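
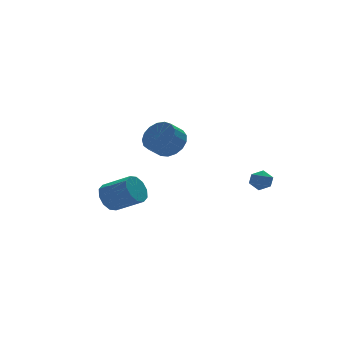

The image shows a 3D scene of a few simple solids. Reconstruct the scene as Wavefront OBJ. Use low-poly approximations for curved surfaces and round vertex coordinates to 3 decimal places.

v -4.067 0.982 -1.462
v -3.514 0.969 -2.133
v -2.54 -0.155 -1.31
v -3.093 -0.142 -0.638
v -3.355 1.355 -1.795
v -2.381 0.231 -0.971
v -3.468 1.599 -1.329
v -2.494 0.474 -0.505
v -3.809 1.607 -0.914
v -2.835 0.483 -0.09
v -4.249 1.376 -0.708
v -3.276 0.252 0.116
v -4.62 0.995 -0.79
v -3.646 -0.129 0.033
v -4.779 0.609 -1.129
v -3.805 -0.515 -0.305
v -4.666 0.366 -1.595
v -3.692 -0.759 -0.771
v -4.325 0.357 -2.01
v -3.351 -0.767 -1.186
v -3.884 0.588 -2.216
v -2.911 -0.536 -1.392
v 2.514 -1.461 -0.148
v 2.948 -1.02 -0.412
v 2.972 -2.26 -0.728
v 3.406 -1.819 -0.992
v 3.449 -1.984 -0.341
v 3.166 -1.49 0.017
v 2.754 -1.79 -1.157
v 2.471 -1.296 -0.799
v 3.097 -1.223 -1.036
v 3.526 -1.343 -0.532
v 2.394 -1.937 -0.608
v 2.823 -2.057 -0.104
v -0.023 2.455 1.152
v 0.635 2.359 1.913
v -0.16 2.109 2.568
v -0.817 2.205 1.808
v 0.504 2.824 1.931
v -0.291 2.574 2.587
v 0.253 3.204 1.771
v -0.542 2.955 2.426
v -0.062 3.413 1.469
v -0.857 3.164 2.124
v -0.367 3.402 1.094
v -1.162 3.153 1.75
v -0.594 3.174 0.733
v -1.389 2.925 1.388
v -0.689 2.782 0.468
v -1.484 2.532 1.123
v -0.632 2.314 0.359
v -1.427 2.065 1.015
v -0.435 1.879 0.433
v -1.23 1.629 1.088
v -0.144 1.575 0.671
v -0.939 1.326 1.326
v 0.175 1.473 1.019
v -0.62 1.224 1.675
v 0.449 1.596 1.398
v -0.346 1.347 2.053
v 0.615 1.916 1.721
v -0.18 1.666 2.376
f 2 1 5
f 2 5 3
f 3 5 6
f 3 6 4
f 5 1 7
f 5 7 6
f 6 7 8
f 6 8 4
f 7 1 9
f 7 9 8
f 8 9 10
f 8 10 4
f 9 1 11
f 9 11 10
f 10 11 12
f 10 12 4
f 11 1 13
f 11 13 12
f 12 13 14
f 12 14 4
f 13 1 15
f 13 15 14
f 14 15 16
f 14 16 4
f 15 1 17
f 15 17 16
f 16 17 18
f 16 18 4
f 17 1 19
f 17 19 18
f 18 19 20
f 18 20 4
f 19 1 21
f 19 21 20
f 20 21 22
f 20 22 4
f 21 1 2
f 21 2 22
f 22 2 3
f 22 3 4
f 23 34 28
f 23 28 24
f 23 24 30
f 23 30 33
f 23 33 34
f 24 28 32
f 28 34 27
f 34 33 25
f 33 30 29
f 30 24 31
f 26 32 27
f 26 27 25
f 26 25 29
f 26 29 31
f 26 31 32
f 27 32 28
f 25 27 34
f 29 25 33
f 31 29 30
f 32 31 24
f 36 35 39
f 36 39 37
f 37 39 40
f 37 40 38
f 39 35 41
f 39 41 40
f 40 41 42
f 40 42 38
f 41 35 43
f 41 43 42
f 42 43 44
f 42 44 38
f 43 35 45
f 43 45 44
f 44 45 46
f 44 46 38
f 45 35 47
f 45 47 46
f 46 47 48
f 46 48 38
f 47 35 49
f 47 49 48
f 48 49 50
f 48 50 38
f 49 35 51
f 49 51 50
f 50 51 52
f 50 52 38
f 51 35 53
f 51 53 52
f 52 53 54
f 52 54 38
f 53 35 55
f 53 55 54
f 54 55 56
f 54 56 38
f 55 35 57
f 55 57 56
f 56 57 58
f 56 58 38
f 57 35 59
f 57 59 58
f 58 59 60
f 58 60 38
f 59 35 61
f 59 61 60
f 60 61 62
f 60 62 38
f 61 35 36
f 61 36 62
f 62 36 37
f 62 37 38



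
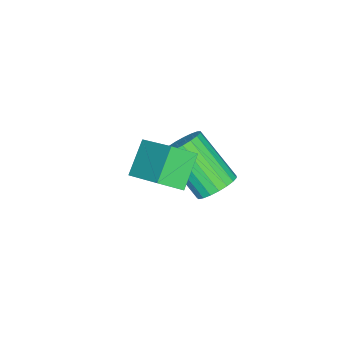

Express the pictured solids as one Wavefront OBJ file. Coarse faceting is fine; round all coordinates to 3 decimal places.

v -1.452 1.266 -4.437
v -1.031 0.822 -4.777
v -1.308 -0.491 -3.403
v -1.728 -0.046 -3.063
v -0.844 0.963 -4.604
v -1.12 -0.35 -3.231
v -0.761 1.156 -4.403
v -1.038 -0.156 -3.029
v -0.798 1.368 -4.208
v -1.075 0.056 -2.834
v -0.948 1.563 -4.052
v -1.225 0.251 -2.678
v -1.185 1.707 -3.963
v -1.462 0.394 -2.589
v -1.468 1.774 -3.955
v -1.745 0.461 -2.581
v -1.749 1.753 -4.031
v -2.025 0.441 -2.658
v -1.977 1.649 -4.178
v -2.254 0.336 -2.804
v -2.115 1.478 -4.369
v -2.392 0.165 -2.995
v -2.139 1.27 -4.571
v -2.415 -0.042 -3.198
v -2.043 1.062 -4.751
v -2.32 -0.25 -3.377
v -1.845 0.889 -4.876
v -2.122 -0.423 -3.502
v -1.579 0.782 -4.926
v -1.856 -0.531 -3.552
v -1.291 0.758 -4.89
v -1.568 -0.555 -3.517
v 0.225 0.508 -1.444
v 0.688 -0.07 -0.969
v 0.975 1.775 -0.635
v 1.438 1.197 -0.16
v 1.122 0.523 -2.3
v 1.585 -0.055 -1.825
v 1.872 1.79 -1.491
v 2.335 1.212 -1.016
f 2 1 5
f 2 5 3
f 3 5 6
f 3 6 4
f 5 1 7
f 5 7 6
f 6 7 8
f 6 8 4
f 7 1 9
f 7 9 8
f 8 9 10
f 8 10 4
f 9 1 11
f 9 11 10
f 10 11 12
f 10 12 4
f 11 1 13
f 11 13 12
f 12 13 14
f 12 14 4
f 13 1 15
f 13 15 14
f 14 15 16
f 14 16 4
f 15 1 17
f 15 17 16
f 16 17 18
f 16 18 4
f 17 1 19
f 17 19 18
f 18 19 20
f 18 20 4
f 19 1 21
f 19 21 20
f 20 21 22
f 20 22 4
f 21 1 23
f 21 23 22
f 22 23 24
f 22 24 4
f 23 1 25
f 23 25 24
f 24 25 26
f 24 26 4
f 25 1 27
f 25 27 26
f 26 27 28
f 26 28 4
f 27 1 29
f 27 29 28
f 28 29 30
f 28 30 4
f 29 1 31
f 29 31 30
f 30 31 32
f 30 32 4
f 31 1 2
f 31 2 32
f 32 2 3
f 32 3 4
f 34 36 33
f 37 34 33
f 33 36 35
f 35 37 33
f 34 40 36
f 38 34 37
f 38 40 34
f 36 40 35
f 39 37 35
f 35 40 39
f 39 38 37
f 40 38 39



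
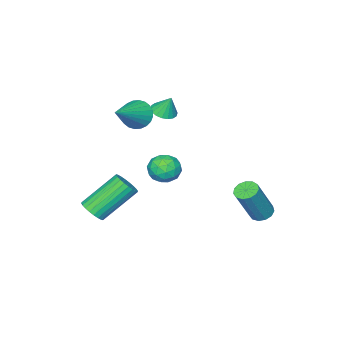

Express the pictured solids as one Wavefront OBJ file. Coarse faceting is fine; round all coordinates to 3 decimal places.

v 1.321 -3.399 -4.53
v 1.81 -3.323 -4.063
v 0.328 -2.625 -2.624
v -0.161 -2.701 -3.09
v 1.81 -3.084 -4.178
v 0.329 -2.386 -2.739
v 1.737 -2.893 -4.347
v 0.255 -2.195 -2.908
v 1.599 -2.779 -4.543
v 0.118 -2.081 -3.104
v 1.42 -2.759 -4.738
v -0.062 -2.061 -3.299
v 1.225 -2.837 -4.9
v -0.256 -2.139 -3.461
v 1.045 -3 -5.007
v -0.436 -2.302 -3.567
v 0.907 -3.224 -5.04
v -0.574 -2.526 -3.601
v 0.832 -3.475 -4.996
v -0.65 -2.777 -3.557
v 0.831 -3.714 -4.881
v -0.65 -3.016 -3.442
v 0.905 -3.905 -4.712
v -0.577 -3.207 -3.273
v 1.042 -4.019 -4.516
v -0.439 -3.321 -3.077
v 1.222 -4.039 -4.321
v -0.26 -3.341 -2.882
v 1.416 -3.961 -4.159
v -0.065 -3.263 -2.72
v 1.596 -3.798 -4.053
v 0.115 -3.1 -2.613
v 1.734 -3.574 -4.019
v 0.253 -2.876 -2.58
v -2.3 -2.476 0.71
v -1.696 -2.625 0.811
v -2.36 -2.084 1.65
v -1.68 -2.366 0.704
v -1.786 -2.129 0.598
v -1.995 -1.961 0.514
v -2.264 -1.895 0.47
v -2.54 -1.944 0.473
v -2.768 -2.099 0.523
v -2.904 -2.328 0.61
v -2.92 -2.586 0.717
v -2.814 -2.823 0.823
v -2.606 -2.991 0.906
v -2.337 -3.057 0.951
v -2.061 -3.008 0.948
v -1.832 -2.854 0.898
v -3.097 2.584 -4.009
v -2.805 3.065 -4.149
v -1.812 2.998 -2.311
v -2.103 2.516 -2.171
v -3.078 3.163 -3.998
v -2.084 3.096 -2.16
v -3.356 3.077 -3.85
v -2.363 3.01 -2.013
v -3.553 2.835 -3.753
v -2.559 2.768 -1.916
v -3.604 2.513 -3.737
v -2.611 2.445 -1.899
v -3.495 2.213 -3.807
v -2.501 2.146 -1.97
v -3.259 2.031 -3.941
v -2.265 1.964 -2.104
v -2.971 2.024 -4.097
v -1.978 1.957 -2.26
v -2.724 2.195 -4.225
v -1.73 2.128 -2.387
v -2.595 2.49 -4.284
v -1.601 2.423 -2.446
v -2.625 2.814 -4.255
v -1.631 2.747 -2.418
v 0.978 0.816 0.093
v 1.397 0.225 -0.219
v 0.003 0.535 -0.681
v 0.422 -0.056 -0.993
v 0.165 -0.106 -0.25
v 0.767 0.069 0.229
v 0.633 0.691 -1.129
v 1.235 0.866 -0.65
v 1.184 0.148 -0.974
v 0.894 -0.344 -0.431
v 0.506 1.104 -0.469
v 0.216 0.612 0.074
v 1.273 0.546 0.005
v 0.127 0.214 -0.905
v -0.024 0.185 -0.468
v 0.222 -0.162 -0.652
v 0.902 0.453 0.268
v 1.149 0.106 0.085
v 0.425 -0.088 0.067
v 0.251 0.654 -0.985
v 0.498 0.307 -1.168
v 1.178 0.922 -0.248
v 1.424 0.575 -0.432
v 0.975 0.848 -0.967
v 1.394 0.153 -0.622
v 0.821 -0.013 -1.078
v 0.945 0.427 -1.157
v 1.299 0.529 -0.876
v 1.223 -0.137 -0.303
v 0.651 -0.302 -0.758
v 0.499 -0.331 -0.321
v 0.853 -0.229 -0.04
v 1.098 -0.182 -0.747
v 0.749 1.062 -0.142
v 0.177 0.897 -0.597
v 0.547 0.989 -0.86
v 0.901 1.091 -0.579
v 0.579 0.773 0.178
v 0.006 0.607 -0.278
v 0.101 0.231 -0.024
v 0.455 0.333 0.257
v 0.302 0.942 -0.153
v -0.57 -2.446 1.204
v -0.219 -2.253 0.523
v 1.15 -2.074 2.196
v -0.331 -1.98 0.613
v -0.478 -1.778 0.794
v -0.64 -1.678 1.036
v -0.791 -1.695 1.304
v -0.908 -1.826 1.557
v -0.974 -2.052 1.757
v -0.978 -2.338 1.872
v -0.921 -2.64 1.885
v -0.809 -2.913 1.795
v -0.662 -3.115 1.615
v -0.5 -3.215 1.372
v -0.349 -3.198 1.104
v -0.232 -3.067 0.851
v -0.166 -2.841 0.652
v -0.161 -2.555 0.537
f 2 1 5
f 2 5 3
f 3 5 6
f 3 6 4
f 5 1 7
f 5 7 6
f 6 7 8
f 6 8 4
f 7 1 9
f 7 9 8
f 8 9 10
f 8 10 4
f 9 1 11
f 9 11 10
f 10 11 12
f 10 12 4
f 11 1 13
f 11 13 12
f 12 13 14
f 12 14 4
f 13 1 15
f 13 15 14
f 14 15 16
f 14 16 4
f 15 1 17
f 15 17 16
f 16 17 18
f 16 18 4
f 17 1 19
f 17 19 18
f 18 19 20
f 18 20 4
f 19 1 21
f 19 21 20
f 20 21 22
f 20 22 4
f 21 1 23
f 21 23 22
f 22 23 24
f 22 24 4
f 23 1 25
f 23 25 24
f 24 25 26
f 24 26 4
f 25 1 27
f 25 27 26
f 26 27 28
f 26 28 4
f 27 1 29
f 27 29 28
f 28 29 30
f 28 30 4
f 29 1 31
f 29 31 30
f 30 31 32
f 30 32 4
f 31 1 33
f 31 33 32
f 32 33 34
f 32 34 4
f 33 1 2
f 33 2 34
f 34 2 3
f 34 3 4
f 36 35 38
f 36 38 37
f 38 35 39
f 38 39 37
f 39 35 40
f 39 40 37
f 40 35 41
f 40 41 37
f 41 35 42
f 41 42 37
f 42 35 43
f 42 43 37
f 43 35 44
f 43 44 37
f 44 35 45
f 44 45 37
f 45 35 46
f 45 46 37
f 46 35 47
f 46 47 37
f 47 35 48
f 47 48 37
f 48 35 49
f 48 49 37
f 49 35 50
f 49 50 37
f 50 35 36
f 50 36 37
f 52 51 55
f 52 55 53
f 53 55 56
f 53 56 54
f 55 51 57
f 55 57 56
f 56 57 58
f 56 58 54
f 57 51 59
f 57 59 58
f 58 59 60
f 58 60 54
f 59 51 61
f 59 61 60
f 60 61 62
f 60 62 54
f 61 51 63
f 61 63 62
f 62 63 64
f 62 64 54
f 63 51 65
f 63 65 64
f 64 65 66
f 64 66 54
f 65 51 67
f 65 67 66
f 66 67 68
f 66 68 54
f 67 51 69
f 67 69 68
f 68 69 70
f 68 70 54
f 69 51 71
f 69 71 70
f 70 71 72
f 70 72 54
f 71 51 73
f 71 73 72
f 72 73 74
f 72 74 54
f 73 51 52
f 73 52 74
f 74 52 53
f 74 53 54
f 75 112 91
f 112 86 115
f 91 115 80
f 112 115 91
f 75 91 87
f 91 80 92
f 87 92 76
f 91 92 87
f 75 87 96
f 87 76 97
f 96 97 82
f 87 97 96
f 75 96 108
f 96 82 111
f 108 111 85
f 96 111 108
f 75 108 112
f 108 85 116
f 112 116 86
f 108 116 112
f 76 92 103
f 92 80 106
f 103 106 84
f 92 106 103
f 80 115 93
f 115 86 114
f 93 114 79
f 115 114 93
f 86 116 113
f 116 85 109
f 113 109 77
f 116 109 113
f 85 111 110
f 111 82 98
f 110 98 81
f 111 98 110
f 82 97 102
f 97 76 99
f 102 99 83
f 97 99 102
f 78 104 90
f 104 84 105
f 90 105 79
f 104 105 90
f 78 90 88
f 90 79 89
f 88 89 77
f 90 89 88
f 78 88 95
f 88 77 94
f 95 94 81
f 88 94 95
f 78 95 100
f 95 81 101
f 100 101 83
f 95 101 100
f 78 100 104
f 100 83 107
f 104 107 84
f 100 107 104
f 79 105 93
f 105 84 106
f 93 106 80
f 105 106 93
f 77 89 113
f 89 79 114
f 113 114 86
f 89 114 113
f 81 94 110
f 94 77 109
f 110 109 85
f 94 109 110
f 83 101 102
f 101 81 98
f 102 98 82
f 101 98 102
f 84 107 103
f 107 83 99
f 103 99 76
f 107 99 103
f 118 117 120
f 118 120 119
f 120 117 121
f 120 121 119
f 121 117 122
f 121 122 119
f 122 117 123
f 122 123 119
f 123 117 124
f 123 124 119
f 124 117 125
f 124 125 119
f 125 117 126
f 125 126 119
f 126 117 127
f 126 127 119
f 127 117 128
f 127 128 119
f 128 117 129
f 128 129 119
f 129 117 130
f 129 130 119
f 130 117 131
f 130 131 119
f 131 117 132
f 131 132 119
f 132 117 133
f 132 133 119
f 133 117 134
f 133 134 119
f 134 117 118
f 134 118 119



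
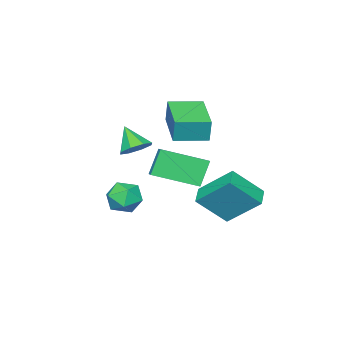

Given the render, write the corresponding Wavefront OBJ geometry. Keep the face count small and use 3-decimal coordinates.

v -4.467 1.079 -4.961
v -3.448 0.198 -3.664
v -4.932 2.55 -3.595
v -3.912 1.669 -2.299
v -3.668 1.591 -5.241
v -2.648 0.71 -3.945
v -4.132 3.062 -3.876
v -3.113 2.181 -2.579
v -1.038 -0.798 -3.769
v -0.552 -1.171 -3.104
v -1.088 -2.089 -4.456
v -0.602 -2.462 -3.791
v -1.452 -2.195 -3.635
v -1.421 -1.398 -3.21
v -0.219 -1.862 -4.35
v -0.188 -1.065 -3.925
v -0.046 -1.829 -3.463
v -0.807 -2.035 -3.021
v -0.833 -1.225 -4.539
v -1.594 -1.431 -4.097
v -1.75 -1.092 -2.563
v -2.431 -1.141 -1.329
v -3.084 0.467 -3.238
v -3.765 0.418 -2.004
v -1.235 -0.518 -2.256
v -1.916 -0.567 -1.022
v -2.569 1.041 -2.931
v -3.25 0.992 -1.697
v 0.439 0.207 0.032
v 1.146 0.024 0.013
v 0.261 -0.587 1.008
v 1.046 0.459 0.349
v 0.592 0.747 0.5
v 0.047 0.718 0.377
v -0.267 0.39 0.052
v -0.168 -0.045 -0.284
v 0.286 -0.333 -0.435
v 0.831 -0.304 -0.312
v -3.395 0.386 0.517
v -3.339 0.539 1.605
v -1.978 2.015 0.216
v -1.923 2.169 1.303
v -2.257 -0.589 0.597
v -2.202 -0.435 1.684
v -0.841 1.041 0.295
v -0.785 1.194 1.383
f 2 4 1
f 5 2 1
f 1 4 3
f 3 5 1
f 2 8 4
f 6 2 5
f 6 8 2
f 4 8 3
f 7 5 3
f 3 8 7
f 7 6 5
f 8 6 7
f 9 20 14
f 9 14 10
f 9 10 16
f 9 16 19
f 9 19 20
f 10 14 18
f 14 20 13
f 20 19 11
f 19 16 15
f 16 10 17
f 12 18 13
f 12 13 11
f 12 11 15
f 12 15 17
f 12 17 18
f 13 18 14
f 11 13 20
f 15 11 19
f 17 15 16
f 18 17 10
f 22 24 21
f 25 22 21
f 21 24 23
f 23 25 21
f 22 28 24
f 26 22 25
f 26 28 22
f 24 28 23
f 27 25 23
f 23 28 27
f 27 26 25
f 28 26 27
f 30 29 32
f 30 32 31
f 32 29 33
f 32 33 31
f 33 29 34
f 33 34 31
f 34 29 35
f 34 35 31
f 35 29 36
f 35 36 31
f 36 29 37
f 36 37 31
f 37 29 38
f 37 38 31
f 38 29 30
f 38 30 31
f 40 42 39
f 43 40 39
f 39 42 41
f 41 43 39
f 40 46 42
f 44 40 43
f 44 46 40
f 42 46 41
f 45 43 41
f 41 46 45
f 45 44 43
f 46 44 45



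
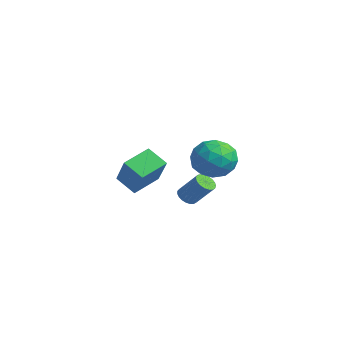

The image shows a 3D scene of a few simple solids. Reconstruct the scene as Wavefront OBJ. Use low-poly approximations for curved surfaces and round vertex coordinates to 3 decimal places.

v -3.861 -3.467 -3.655
v -4.229 -1.976 -3.079
v -2.929 -2.944 -4.412
v -3.296 -1.453 -3.836
v -2.424 -3.727 -2.064
v -2.791 -2.236 -1.488
v -1.491 -3.204 -2.821
v -1.859 -1.713 -2.245
v -0.28 -1.429 -3.945
v 0.2 -1.521 -4.258
v 1.059 -0.963 -3.109
v 0.58 -0.871 -2.795
v 0.14 -1.296 -4.323
v 0.999 -0.739 -3.173
v 0.008 -1.095 -4.322
v 0.867 -0.537 -3.172
v -0.174 -0.951 -4.256
v 0.685 -0.393 -3.106
v -0.374 -0.889 -4.136
v 0.485 -0.332 -2.986
v -0.558 -0.921 -3.983
v 0.301 -0.364 -2.833
v -0.694 -1.041 -3.824
v 0.166 -0.484 -2.674
v -0.758 -1.228 -3.685
v 0.102 -0.67 -2.535
v -0.739 -1.449 -3.592
v 0.12 -0.892 -2.442
v -0.641 -1.667 -3.559
v 0.218 -1.11 -2.409
v -0.481 -1.844 -3.593
v 0.379 -1.287 -2.444
v -0.285 -1.949 -3.688
v 0.574 -1.391 -2.539
v -0.089 -1.964 -3.828
v 0.77 -1.406 -2.678
v 0.074 -1.886 -3.988
v 0.934 -1.329 -2.838
v 0.176 -1.73 -4.14
v 1.036 -1.172 -2.99
v 2.861 -0.959 0.456
v 3.686 -1.217 -0.359
v 1.534 -1.863 -0.601
v 2.359 -2.121 -1.416
v 2.395 -2.641 -0.348
v 3.215 -2.083 0.305
v 2.005 -0.997 -1.265
v 2.825 -0.439 -0.612
v 3.157 -1.241 -1.423
v 3.398 -2.257 -0.856
v 1.822 -0.823 -0.104
v 2.063 -1.839 0.463
v 3.39 -1.009 0.141
v 1.83 -2.071 -1.101
v 1.851 -2.377 -0.473
v 2.336 -2.529 -0.952
v 3.114 -1.517 0.531
v 3.598 -1.669 0.052
v 2.839 -2.506 0.059
v 1.622 -1.411 -1.012
v 2.106 -1.563 -1.491
v 2.884 -0.551 -0.008
v 3.369 -0.703 -0.487
v 2.381 -0.574 -1.019
v 3.564 -1.175 -0.963
v 2.784 -1.706 -1.584
v 2.576 -1.045 -1.495
v 3.058 -0.717 -1.112
v 3.706 -1.772 -0.63
v 2.925 -2.303 -1.251
v 2.947 -2.609 -0.623
v 3.429 -2.281 -0.24
v 3.394 -1.786 -1.255
v 2.295 -0.777 0.291
v 1.514 -1.308 -0.33
v 1.791 -0.799 -0.72
v 2.273 -0.471 -0.337
v 2.436 -1.374 0.624
v 1.656 -1.905 0.003
v 2.162 -2.363 0.152
v 2.644 -2.035 0.535
v 1.826 -1.294 0.295
f 2 4 1
f 5 2 1
f 1 4 3
f 3 5 1
f 2 8 4
f 6 2 5
f 6 8 2
f 4 8 3
f 7 5 3
f 3 8 7
f 7 6 5
f 8 6 7
f 10 9 13
f 10 13 11
f 11 13 14
f 11 14 12
f 13 9 15
f 13 15 14
f 14 15 16
f 14 16 12
f 15 9 17
f 15 17 16
f 16 17 18
f 16 18 12
f 17 9 19
f 17 19 18
f 18 19 20
f 18 20 12
f 19 9 21
f 19 21 20
f 20 21 22
f 20 22 12
f 21 9 23
f 21 23 22
f 22 23 24
f 22 24 12
f 23 9 25
f 23 25 24
f 24 25 26
f 24 26 12
f 25 9 27
f 25 27 26
f 26 27 28
f 26 28 12
f 27 9 29
f 27 29 28
f 28 29 30
f 28 30 12
f 29 9 31
f 29 31 30
f 30 31 32
f 30 32 12
f 31 9 33
f 31 33 32
f 32 33 34
f 32 34 12
f 33 9 35
f 33 35 34
f 34 35 36
f 34 36 12
f 35 9 37
f 35 37 36
f 36 37 38
f 36 38 12
f 37 9 39
f 37 39 38
f 38 39 40
f 38 40 12
f 39 9 10
f 39 10 40
f 40 10 11
f 40 11 12
f 41 78 57
f 78 52 81
f 57 81 46
f 78 81 57
f 41 57 53
f 57 46 58
f 53 58 42
f 57 58 53
f 41 53 62
f 53 42 63
f 62 63 48
f 53 63 62
f 41 62 74
f 62 48 77
f 74 77 51
f 62 77 74
f 41 74 78
f 74 51 82
f 78 82 52
f 74 82 78
f 42 58 69
f 58 46 72
f 69 72 50
f 58 72 69
f 46 81 59
f 81 52 80
f 59 80 45
f 81 80 59
f 52 82 79
f 82 51 75
f 79 75 43
f 82 75 79
f 51 77 76
f 77 48 64
f 76 64 47
f 77 64 76
f 48 63 68
f 63 42 65
f 68 65 49
f 63 65 68
f 44 70 56
f 70 50 71
f 56 71 45
f 70 71 56
f 44 56 54
f 56 45 55
f 54 55 43
f 56 55 54
f 44 54 61
f 54 43 60
f 61 60 47
f 54 60 61
f 44 61 66
f 61 47 67
f 66 67 49
f 61 67 66
f 44 66 70
f 66 49 73
f 70 73 50
f 66 73 70
f 45 71 59
f 71 50 72
f 59 72 46
f 71 72 59
f 43 55 79
f 55 45 80
f 79 80 52
f 55 80 79
f 47 60 76
f 60 43 75
f 76 75 51
f 60 75 76
f 49 67 68
f 67 47 64
f 68 64 48
f 67 64 68
f 50 73 69
f 73 49 65
f 69 65 42
f 73 65 69



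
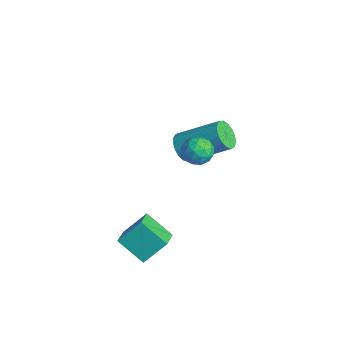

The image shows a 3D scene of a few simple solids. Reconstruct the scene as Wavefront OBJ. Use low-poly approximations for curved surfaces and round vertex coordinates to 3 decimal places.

v 2.636 -0.296 3.606
v 3.183 -0.04 3.287
v 3.297 -0.88 4.273
v 3.844 -0.624 3.954
v 3.456 -0.219 4.344
v 3.047 0.142 3.932
v 3.433 -1.062 3.628
v 3.024 -0.701 3.216
v 3.676 -0.513 3.301
v 3.69 0.007 3.743
v 2.79 -0.927 3.817
v 2.804 -0.407 4.259
v 2.852 -0.117 3.388
v 3.628 -0.803 4.172
v 3.4 -0.565 4.401
v 3.722 -0.415 4.214
v 2.771 -0.01 3.767
v 3.093 0.141 3.58
v 3.253 0.035 4.201
v 3.387 -1.061 3.98
v 3.709 -0.91 3.793
v 2.758 -0.505 3.346
v 3.08 -0.355 3.159
v 3.227 -0.955 3.359
v 3.463 -0.244 3.209
v 3.852 -0.588 3.601
v 3.61 -0.845 3.409
v 3.37 -0.633 3.167
v 3.471 0.062 3.469
v 3.86 -0.282 3.861
v 3.631 -0.044 4.09
v 3.391 0.169 3.848
v 3.761 -0.217 3.477
v 2.62 -0.638 3.699
v 3.009 -0.982 4.091
v 3.089 -1.089 3.712
v 2.849 -0.876 3.47
v 2.628 -0.332 3.959
v 3.017 -0.676 4.351
v 3.11 -0.287 4.393
v 2.87 -0.075 4.151
v 2.719 -0.703 4.083
v -0.959 0.899 0.133
v -0.332 0.631 -0.099
v 0.705 2.093 1.015
v 0.079 2.361 1.247
v -0.412 0.869 -0.335
v 0.625 2.33 0.779
v -0.618 1.113 -0.464
v 0.419 2.575 0.65
v -0.902 1.309 -0.457
v 0.135 2.77 0.658
v -1.199 1.411 -0.314
v -0.162 2.872 0.8
v -1.44 1.395 -0.069
v -0.403 2.856 1.046
v -1.572 1.266 0.223
v -0.535 2.727 1.337
v -1.562 1.053 0.493
v -0.525 2.514 1.608
v -1.415 0.805 0.682
v -0.378 2.266 1.796
v -1.163 0.578 0.744
v -0.126 2.04 1.858
v -0.864 0.425 0.666
v 0.173 1.887 1.781
v -0.587 0.381 0.467
v 0.45 1.842 1.581
v -0.395 0.455 0.19
v 0.642 1.917 1.305
v 2.847 -3.668 -0.885
v 3.005 -2.735 0.05
v 1.94 -3.018 -1.38
v 2.098 -2.086 -0.445
v 3.782 -2.994 -1.715
v 3.94 -2.062 -0.78
v 2.875 -2.345 -2.21
v 3.033 -1.412 -1.275
f 1 38 17
f 38 12 41
f 17 41 6
f 38 41 17
f 1 17 13
f 17 6 18
f 13 18 2
f 17 18 13
f 1 13 22
f 13 2 23
f 22 23 8
f 13 23 22
f 1 22 34
f 22 8 37
f 34 37 11
f 22 37 34
f 1 34 38
f 34 11 42
f 38 42 12
f 34 42 38
f 2 18 29
f 18 6 32
f 29 32 10
f 18 32 29
f 6 41 19
f 41 12 40
f 19 40 5
f 41 40 19
f 12 42 39
f 42 11 35
f 39 35 3
f 42 35 39
f 11 37 36
f 37 8 24
f 36 24 7
f 37 24 36
f 8 23 28
f 23 2 25
f 28 25 9
f 23 25 28
f 4 30 16
f 30 10 31
f 16 31 5
f 30 31 16
f 4 16 14
f 16 5 15
f 14 15 3
f 16 15 14
f 4 14 21
f 14 3 20
f 21 20 7
f 14 20 21
f 4 21 26
f 21 7 27
f 26 27 9
f 21 27 26
f 4 26 30
f 26 9 33
f 30 33 10
f 26 33 30
f 5 31 19
f 31 10 32
f 19 32 6
f 31 32 19
f 3 15 39
f 15 5 40
f 39 40 12
f 15 40 39
f 7 20 36
f 20 3 35
f 36 35 11
f 20 35 36
f 9 27 28
f 27 7 24
f 28 24 8
f 27 24 28
f 10 33 29
f 33 9 25
f 29 25 2
f 33 25 29
f 44 43 47
f 44 47 45
f 45 47 48
f 45 48 46
f 47 43 49
f 47 49 48
f 48 49 50
f 48 50 46
f 49 43 51
f 49 51 50
f 50 51 52
f 50 52 46
f 51 43 53
f 51 53 52
f 52 53 54
f 52 54 46
f 53 43 55
f 53 55 54
f 54 55 56
f 54 56 46
f 55 43 57
f 55 57 56
f 56 57 58
f 56 58 46
f 57 43 59
f 57 59 58
f 58 59 60
f 58 60 46
f 59 43 61
f 59 61 60
f 60 61 62
f 60 62 46
f 61 43 63
f 61 63 62
f 62 63 64
f 62 64 46
f 63 43 65
f 63 65 64
f 64 65 66
f 64 66 46
f 65 43 67
f 65 67 66
f 66 67 68
f 66 68 46
f 67 43 69
f 67 69 68
f 68 69 70
f 68 70 46
f 69 43 44
f 69 44 70
f 70 44 45
f 70 45 46
f 72 74 71
f 75 72 71
f 71 74 73
f 73 75 71
f 72 78 74
f 76 72 75
f 76 78 72
f 74 78 73
f 77 75 73
f 73 78 77
f 77 76 75
f 78 76 77



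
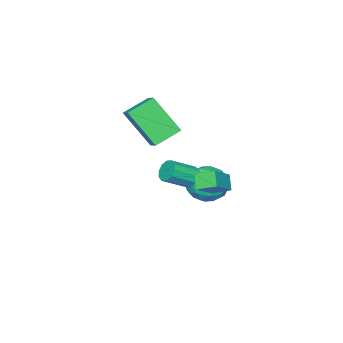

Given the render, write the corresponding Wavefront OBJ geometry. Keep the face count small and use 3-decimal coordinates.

v 1.209 1.214 2.995
v 2.354 1.311 3.863
v 0.883 2.028 3.334
v 2.028 2.125 4.202
v 1.612 1.615 2.418
v 2.757 1.712 3.286
v 1.286 2.429 2.757
v 2.431 2.526 3.625
v 1.717 0.655 3.068
v 2.036 0.65 2.608
v 2.983 0.1 3.272
v 2.663 0.105 3.732
v 2.093 0.948 2.775
v 3.039 0.398 3.438
v 2.006 1.134 3.053
v 2.952 0.584 3.716
v 1.809 1.137 3.337
v 2.755 0.587 4.001
v 1.576 0.956 3.519
v 2.523 0.406 4.182
v 1.397 0.66 3.528
v 2.344 0.11 4.192
v 1.341 0.362 3.362
v 2.287 -0.188 4.025
v 1.428 0.176 3.084
v 2.374 -0.374 3.747
v 1.625 0.173 2.799
v 2.571 -0.377 3.463
v 1.857 0.354 2.618
v 2.804 -0.196 3.281
v -0.538 -3.326 2.358
v -0.28 -4.667 4.07
v -1.778 -2.883 2.892
v -1.52 -4.224 4.604
v -0.14 -2.716 2.776
v 0.118 -4.057 4.488
v -1.38 -2.273 3.31
v -1.122 -3.614 5.022
v -1.996 -0.706 0.761
v -1.589 -0.053 0.077
v -0.471 -1.047 1.343
v -0.064 -0.394 0.659
v -0.63 -0.034 1.441
v -1.572 0.177 1.081
v -0.488 -1.277 0.339
v -1.43 -1.066 -0.021
v -0.656 -0.406 -0.184
v -0.744 0.363 0.496
v -1.316 -1.463 0.924
v -1.404 -0.694 1.604
v -1.926 -0.349 0.368
v -0.134 -0.751 1.052
v -0.466 -0.539 1.512
v -0.227 -0.155 1.109
v -1.917 -0.214 0.958
v -1.677 0.17 0.556
v -1.114 0.181 1.357
v -0.383 -1.27 0.864
v -0.143 -0.886 0.462
v -1.833 -0.945 0.311
v -1.594 -0.561 -0.092
v -0.946 -1.281 0.063
v -1.139 -0.173 -0.188
v -0.243 -0.374 0.154
v -0.492 -0.893 -0.034
v -1.046 -0.769 -0.245
v -1.19 0.279 0.212
v -0.294 0.078 0.554
v -0.627 0.29 1.014
v -1.181 0.414 0.802
v -0.642 0.071 0.059
v -1.766 -1.178 0.866
v -0.87 -1.379 1.208
v -0.879 -1.514 0.618
v -1.433 -1.39 0.406
v -1.817 -0.726 1.266
v -0.921 -0.927 1.608
v -1.014 -0.331 1.665
v -1.568 -0.207 1.454
v -1.418 -1.171 1.361
f 2 4 1
f 5 2 1
f 1 4 3
f 3 5 1
f 2 8 4
f 6 2 5
f 6 8 2
f 4 8 3
f 7 5 3
f 3 8 7
f 7 6 5
f 8 6 7
f 10 9 13
f 10 13 11
f 11 13 14
f 11 14 12
f 13 9 15
f 13 15 14
f 14 15 16
f 14 16 12
f 15 9 17
f 15 17 16
f 16 17 18
f 16 18 12
f 17 9 19
f 17 19 18
f 18 19 20
f 18 20 12
f 19 9 21
f 19 21 20
f 20 21 22
f 20 22 12
f 21 9 23
f 21 23 22
f 22 23 24
f 22 24 12
f 23 9 25
f 23 25 24
f 24 25 26
f 24 26 12
f 25 9 27
f 25 27 26
f 26 27 28
f 26 28 12
f 27 9 29
f 27 29 28
f 28 29 30
f 28 30 12
f 29 9 10
f 29 10 30
f 30 10 11
f 30 11 12
f 32 34 31
f 35 32 31
f 31 34 33
f 33 35 31
f 32 38 34
f 36 32 35
f 36 38 32
f 34 38 33
f 37 35 33
f 33 38 37
f 37 36 35
f 38 36 37
f 39 76 55
f 76 50 79
f 55 79 44
f 76 79 55
f 39 55 51
f 55 44 56
f 51 56 40
f 55 56 51
f 39 51 60
f 51 40 61
f 60 61 46
f 51 61 60
f 39 60 72
f 60 46 75
f 72 75 49
f 60 75 72
f 39 72 76
f 72 49 80
f 76 80 50
f 72 80 76
f 40 56 67
f 56 44 70
f 67 70 48
f 56 70 67
f 44 79 57
f 79 50 78
f 57 78 43
f 79 78 57
f 50 80 77
f 80 49 73
f 77 73 41
f 80 73 77
f 49 75 74
f 75 46 62
f 74 62 45
f 75 62 74
f 46 61 66
f 61 40 63
f 66 63 47
f 61 63 66
f 42 68 54
f 68 48 69
f 54 69 43
f 68 69 54
f 42 54 52
f 54 43 53
f 52 53 41
f 54 53 52
f 42 52 59
f 52 41 58
f 59 58 45
f 52 58 59
f 42 59 64
f 59 45 65
f 64 65 47
f 59 65 64
f 42 64 68
f 64 47 71
f 68 71 48
f 64 71 68
f 43 69 57
f 69 48 70
f 57 70 44
f 69 70 57
f 41 53 77
f 53 43 78
f 77 78 50
f 53 78 77
f 45 58 74
f 58 41 73
f 74 73 49
f 58 73 74
f 47 65 66
f 65 45 62
f 66 62 46
f 65 62 66
f 48 71 67
f 71 47 63
f 67 63 40
f 71 63 67



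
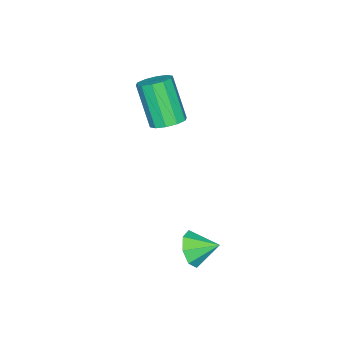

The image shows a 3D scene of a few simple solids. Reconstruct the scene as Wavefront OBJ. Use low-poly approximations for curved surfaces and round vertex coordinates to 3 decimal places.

v 3.54 1.07 -0.842
v 4.251 1.068 -0.358
v 3.2 2.07 -0.338
v 4.336 1.385 -0.929
v 3.955 1.518 -1.449
v 3.331 1.388 -1.613
v 2.83 1.073 -1.326
v 2.745 0.756 -0.756
v 3.126 0.623 -0.236
v 3.75 0.753 -0.071
v -0.781 -2.872 1.917
v -0.193 -3.372 1.803
v -0.651 -4.347 3.709
v -1.239 -3.848 3.823
v -0.02 -2.989 2.04
v -0.478 -3.965 3.946
v -0.137 -2.562 2.23
v -0.595 -3.538 4.136
v -0.501 -2.254 2.301
v -0.959 -3.229 4.207
v -0.971 -2.181 2.225
v -1.429 -3.157 4.131
v -1.369 -2.373 2.031
v -1.827 -3.348 3.937
v -1.542 -2.755 1.794
v -2 -3.731 3.7
v -1.425 -3.182 1.604
v -1.883 -4.158 3.51
v -1.061 -3.491 1.533
v -1.519 -4.466 3.439
v -0.591 -3.563 1.609
v -1.049 -4.539 3.515
f 2 1 4
f 2 4 3
f 4 1 5
f 4 5 3
f 5 1 6
f 5 6 3
f 6 1 7
f 6 7 3
f 7 1 8
f 7 8 3
f 8 1 9
f 8 9 3
f 9 1 10
f 9 10 3
f 10 1 2
f 10 2 3
f 12 11 15
f 12 15 13
f 13 15 16
f 13 16 14
f 15 11 17
f 15 17 16
f 16 17 18
f 16 18 14
f 17 11 19
f 17 19 18
f 18 19 20
f 18 20 14
f 19 11 21
f 19 21 20
f 20 21 22
f 20 22 14
f 21 11 23
f 21 23 22
f 22 23 24
f 22 24 14
f 23 11 25
f 23 25 24
f 24 25 26
f 24 26 14
f 25 11 27
f 25 27 26
f 26 27 28
f 26 28 14
f 27 11 29
f 27 29 28
f 28 29 30
f 28 30 14
f 29 11 31
f 29 31 30
f 30 31 32
f 30 32 14
f 31 11 12
f 31 12 32
f 32 12 13
f 32 13 14



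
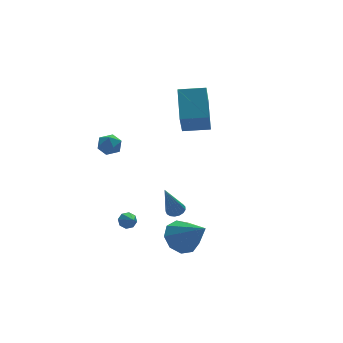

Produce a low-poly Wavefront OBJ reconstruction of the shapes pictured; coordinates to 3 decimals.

v -0.072 -2.574 -3.87
v 0.647 -1.892 -3.416
v 0.492 -4.126 -2.43
v -0.016 -1.823 -3.082
v -0.705 -2.105 -3.116
v -1.098 -2.607 -3.503
v -1.011 -3.094 -4.061
v -0.485 -3.337 -4.53
v 0.235 -3.224 -4.69
v 0.811 -2.806 -4.466
v 0.974 -2.281 -3.963
v 3.114 0.722 2.503
v 3.773 2.332 3.783
v 1.741 1.386 2.375
v 2.401 2.995 3.655
v 3.759 1.745 0.885
v 4.419 3.354 2.165
v 2.387 2.408 0.757
v 3.046 4.018 2.037
v -1.727 4.252 -0.501
v -1.087 4.617 -0.326
v -1.273 3.223 -0.014
v -0.633 3.588 0.161
v -1.276 3.755 0.524
v -1.557 4.391 0.223
v -0.803 3.449 -0.563
v -1.084 4.085 -0.864
v -0.516 4.121 -0.364
v -0.809 4.31 0.308
v -1.551 3.53 -0.648
v -1.844 3.719 0.024
v -0.06 -1.822 -2.239
v 0.29 -1.485 -2.029
v -0.86 -2.198 -0.301
v 0.09 -1.339 -2.084
v -0.145 -1.303 -2.174
v -0.36 -1.387 -2.278
v -0.507 -1.57 -2.374
v -0.551 -1.812 -2.439
v -0.483 -2.055 -2.459
v -0.318 -2.246 -2.427
v -0.094 -2.339 -2.353
v 0.137 -2.314 -2.253
v 0.324 -2.177 -2.149
v 0.422 -1.958 -2.067
v 0.41 -1.708 -2.023
v -1.984 -0.073 -3.557
v -1.494 0.022 -3.379
v -2.016 -0.987 -2.983
v -1.78 0.182 -3.14
v -2.186 0.193 -3.146
v -2.473 0.048 -3.392
v -2.474 -0.168 -3.736
v -2.188 -0.329 -3.975
v -1.783 -0.339 -3.969
v -1.495 -0.194 -3.723
f 2 1 4
f 2 4 3
f 4 1 5
f 4 5 3
f 5 1 6
f 5 6 3
f 6 1 7
f 6 7 3
f 7 1 8
f 7 8 3
f 8 1 9
f 8 9 3
f 9 1 10
f 9 10 3
f 10 1 11
f 10 11 3
f 11 1 2
f 11 2 3
f 13 15 12
f 16 13 12
f 12 15 14
f 14 16 12
f 13 19 15
f 17 13 16
f 17 19 13
f 15 19 14
f 18 16 14
f 14 19 18
f 18 17 16
f 19 17 18
f 20 31 25
f 20 25 21
f 20 21 27
f 20 27 30
f 20 30 31
f 21 25 29
f 25 31 24
f 31 30 22
f 30 27 26
f 27 21 28
f 23 29 24
f 23 24 22
f 23 22 26
f 23 26 28
f 23 28 29
f 24 29 25
f 22 24 31
f 26 22 30
f 28 26 27
f 29 28 21
f 33 32 35
f 33 35 34
f 35 32 36
f 35 36 34
f 36 32 37
f 36 37 34
f 37 32 38
f 37 38 34
f 38 32 39
f 38 39 34
f 39 32 40
f 39 40 34
f 40 32 41
f 40 41 34
f 41 32 42
f 41 42 34
f 42 32 43
f 42 43 34
f 43 32 44
f 43 44 34
f 44 32 45
f 44 45 34
f 45 32 46
f 45 46 34
f 46 32 33
f 46 33 34
f 48 47 50
f 48 50 49
f 50 47 51
f 50 51 49
f 51 47 52
f 51 52 49
f 52 47 53
f 52 53 49
f 53 47 54
f 53 54 49
f 54 47 55
f 54 55 49
f 55 47 56
f 55 56 49
f 56 47 48
f 56 48 49



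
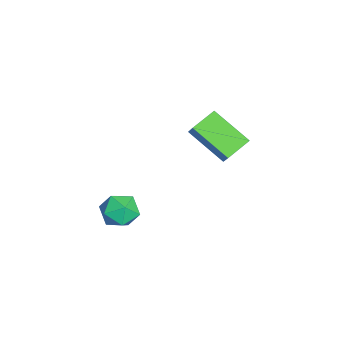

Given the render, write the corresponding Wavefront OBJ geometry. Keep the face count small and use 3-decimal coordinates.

v -2.711 1.924 -4.057
v -3.716 0.415 -2.865
v -3.561 2.861 -3.588
v -4.566 1.352 -2.395
v -2.094 2.108 -3.305
v -3.099 0.599 -2.112
v -2.944 3.045 -2.835
v -3.949 1.536 -1.643
v 1.05 -1.816 -3.901
v 1.909 -1.575 -3.618
v 1.351 -3.265 -3.582
v 2.21 -3.024 -3.299
v 1.462 -2.767 -2.798
v 1.276 -1.871 -2.995
v 1.984 -2.969 -4.205
v 1.798 -2.073 -4.402
v 2.486 -2.288 -3.805
v 2.164 -2.163 -2.936
v 1.096 -2.677 -4.264
v 0.774 -2.552 -3.395
f 2 4 1
f 5 2 1
f 1 4 3
f 3 5 1
f 2 8 4
f 6 2 5
f 6 8 2
f 4 8 3
f 7 5 3
f 3 8 7
f 7 6 5
f 8 6 7
f 9 20 14
f 9 14 10
f 9 10 16
f 9 16 19
f 9 19 20
f 10 14 18
f 14 20 13
f 20 19 11
f 19 16 15
f 16 10 17
f 12 18 13
f 12 13 11
f 12 11 15
f 12 15 17
f 12 17 18
f 13 18 14
f 11 13 20
f 15 11 19
f 17 15 16
f 18 17 10



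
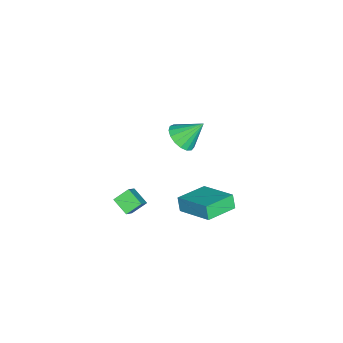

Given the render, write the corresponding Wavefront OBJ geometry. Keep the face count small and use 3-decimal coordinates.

v -0.571 -0.15 -3.118
v -0.857 -0.326 -2.381
v -1.916 0.868 -3.397
v -2.202 0.692 -2.659
v 0.462 1.428 -2.341
v 0.176 1.252 -1.603
v -0.883 2.446 -2.619
v -1.169 2.27 -1.882
v -0.97 -1.849 -3.301
v -1.472 -2.584 -2.823
v 0.098 -1.865 -2.205
v -0.404 -2.6 -1.727
v -0.496 -2.48 -3.773
v -0.998 -3.215 -3.295
v 0.572 -2.496 -2.677
v 0.07 -3.231 -2.199
v -0.34 -0.036 3.032
v 0.087 0.522 2.608
v -0.58 0.936 4.068
v -0.281 0.568 2.48
v -0.663 0.476 2.478
v -0.97 0.267 2.603
v -1.134 -0.012 2.826
v -1.115 -0.296 3.097
v -0.919 -0.52 3.352
v -0.591 -0.633 3.534
v -0.205 -0.61 3.602
v 0.15 -0.455 3.538
v 0.393 -0.203 3.359
v 0.467 0.086 3.105
v 0.357 0.348 2.834
f 2 4 1
f 5 2 1
f 1 4 3
f 3 5 1
f 2 8 4
f 6 2 5
f 6 8 2
f 4 8 3
f 7 5 3
f 3 8 7
f 7 6 5
f 8 6 7
f 10 12 9
f 13 10 9
f 9 12 11
f 11 13 9
f 10 16 12
f 14 10 13
f 14 16 10
f 12 16 11
f 15 13 11
f 11 16 15
f 15 14 13
f 16 14 15
f 18 17 20
f 18 20 19
f 20 17 21
f 20 21 19
f 21 17 22
f 21 22 19
f 22 17 23
f 22 23 19
f 23 17 24
f 23 24 19
f 24 17 25
f 24 25 19
f 25 17 26
f 25 26 19
f 26 17 27
f 26 27 19
f 27 17 28
f 27 28 19
f 28 17 29
f 28 29 19
f 29 17 30
f 29 30 19
f 30 17 31
f 30 31 19
f 31 17 18
f 31 18 19



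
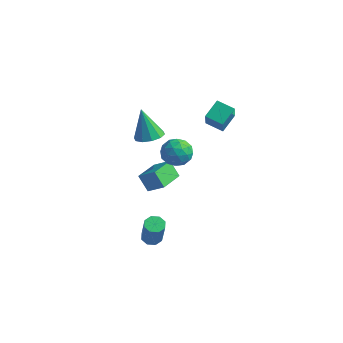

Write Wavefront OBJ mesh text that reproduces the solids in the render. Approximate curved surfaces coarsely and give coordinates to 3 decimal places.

v 1.202 1.609 4.043
v 1.209 2.758 4.789
v 0.533 2.551 2.598
v 0.54 3.7 3.344
v 2.32 1.84 3.676
v 2.327 2.989 4.422
v 1.651 2.782 2.231
v 1.658 3.931 2.977
v 1.327 -0.877 3.144
v 2.053 -1.078 2.456
v 1.387 -2.442 3.664
v 2.113 -2.643 2.976
v 2.317 -2.038 3.772
v 2.28 -1.071 3.45
v 1.16 -2.449 2.67
v 1.123 -1.482 2.348
v 1.95 -2.049 2.163
v 2.665 -1.796 2.844
v 0.775 -1.724 3.276
v 1.49 -1.471 3.957
v 1.685 -0.84 2.754
v 1.755 -2.68 3.366
v 1.875 -2.325 3.833
v 2.302 -2.443 3.429
v 1.819 -0.836 3.339
v 2.245 -0.954 2.934
v 2.4 -1.519 3.708
v 1.195 -2.566 3.186
v 1.621 -2.684 2.781
v 1.138 -1.077 2.691
v 1.565 -1.195 2.287
v 1.04 -2.001 2.412
v 2.051 -1.529 2.178
v 2.086 -2.449 2.484
v 1.525 -2.335 2.303
v 1.504 -1.766 2.114
v 2.471 -1.38 2.578
v 2.506 -2.3 2.884
v 2.627 -1.945 3.352
v 2.605 -1.376 3.163
v 2.41 -1.951 2.406
v 0.934 -1.22 3.236
v 0.969 -2.14 3.542
v 0.835 -2.144 2.957
v 0.813 -1.575 2.768
v 1.354 -1.071 3.636
v 1.389 -1.991 3.942
v 1.936 -1.754 4.006
v 1.915 -1.185 3.817
v 1.03 -1.569 3.714
v 0.344 -2.381 -4.866
v 0.685 -1.816 -4.827
v 1.336 -2.335 -2.976
v 0.996 -2.899 -3.014
v 0.214 -1.771 -4.649
v 0.866 -2.29 -2.798
v -0.18 -2.083 -4.598
v 0.472 -2.601 -2.746
v -0.267 -2.569 -4.703
v 0.384 -3.087 -2.852
v 0.004 -2.945 -4.904
v 0.655 -3.464 -3.053
v 0.474 -2.99 -5.082
v 1.126 -3.509 -3.231
v 0.868 -2.679 -5.134
v 1.52 -3.197 -3.282
v 0.956 -2.193 -5.028
v 1.607 -2.711 -3.177
v -2.133 -0.547 -1.631
v -1.073 -0.319 -0.897
v -2.391 1.265 -1.82
v -1.331 1.493 -1.085
v -1.409 -0.553 -2.675
v -0.349 -0.325 -1.94
v -1.667 1.259 -2.863
v -0.607 1.487 -2.129
v -1.352 -0.423 2.301
v -0.46 -0.492 2.587
v -2.008 -0.377 4.359
v -0.588 0.072 2.533
v -1.008 0.447 2.391
v -1.56 0.49 2.215
v -2.033 0.184 2.071
v -2.245 -0.354 2.015
v -2.117 -0.918 2.069
v -1.696 -1.293 2.211
v -1.145 -1.336 2.388
v -0.672 -1.03 2.531
f 2 4 1
f 5 2 1
f 1 4 3
f 3 5 1
f 2 8 4
f 6 2 5
f 6 8 2
f 4 8 3
f 7 5 3
f 3 8 7
f 7 6 5
f 8 6 7
f 9 46 25
f 46 20 49
f 25 49 14
f 46 49 25
f 9 25 21
f 25 14 26
f 21 26 10
f 25 26 21
f 9 21 30
f 21 10 31
f 30 31 16
f 21 31 30
f 9 30 42
f 30 16 45
f 42 45 19
f 30 45 42
f 9 42 46
f 42 19 50
f 46 50 20
f 42 50 46
f 10 26 37
f 26 14 40
f 37 40 18
f 26 40 37
f 14 49 27
f 49 20 48
f 27 48 13
f 49 48 27
f 20 50 47
f 50 19 43
f 47 43 11
f 50 43 47
f 19 45 44
f 45 16 32
f 44 32 15
f 45 32 44
f 16 31 36
f 31 10 33
f 36 33 17
f 31 33 36
f 12 38 24
f 38 18 39
f 24 39 13
f 38 39 24
f 12 24 22
f 24 13 23
f 22 23 11
f 24 23 22
f 12 22 29
f 22 11 28
f 29 28 15
f 22 28 29
f 12 29 34
f 29 15 35
f 34 35 17
f 29 35 34
f 12 34 38
f 34 17 41
f 38 41 18
f 34 41 38
f 13 39 27
f 39 18 40
f 27 40 14
f 39 40 27
f 11 23 47
f 23 13 48
f 47 48 20
f 23 48 47
f 15 28 44
f 28 11 43
f 44 43 19
f 28 43 44
f 17 35 36
f 35 15 32
f 36 32 16
f 35 32 36
f 18 41 37
f 41 17 33
f 37 33 10
f 41 33 37
f 52 51 55
f 52 55 53
f 53 55 56
f 53 56 54
f 55 51 57
f 55 57 56
f 56 57 58
f 56 58 54
f 57 51 59
f 57 59 58
f 58 59 60
f 58 60 54
f 59 51 61
f 59 61 60
f 60 61 62
f 60 62 54
f 61 51 63
f 61 63 62
f 62 63 64
f 62 64 54
f 63 51 65
f 63 65 64
f 64 65 66
f 64 66 54
f 65 51 67
f 65 67 66
f 66 67 68
f 66 68 54
f 67 51 52
f 67 52 68
f 68 52 53
f 68 53 54
f 70 72 69
f 73 70 69
f 69 72 71
f 71 73 69
f 70 76 72
f 74 70 73
f 74 76 70
f 72 76 71
f 75 73 71
f 71 76 75
f 75 74 73
f 76 74 75
f 78 77 80
f 78 80 79
f 80 77 81
f 80 81 79
f 81 77 82
f 81 82 79
f 82 77 83
f 82 83 79
f 83 77 84
f 83 84 79
f 84 77 85
f 84 85 79
f 85 77 86
f 85 86 79
f 86 77 87
f 86 87 79
f 87 77 88
f 87 88 79
f 88 77 78
f 88 78 79



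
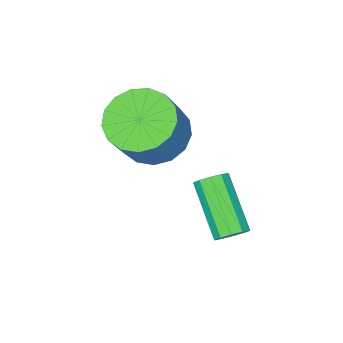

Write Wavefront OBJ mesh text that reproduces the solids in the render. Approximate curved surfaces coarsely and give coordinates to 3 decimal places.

v -0.098 3.609 0.964
v 0.222 3.29 0.728
v -0.341 1.932 1.801
v -0.662 2.251 2.036
v 0.375 3.419 0.972
v -0.189 2.061 2.045
v 0.347 3.621 1.212
v -0.217 2.263 2.285
v 0.149 3.818 1.358
v -0.415 2.46 2.431
v -0.144 3.935 1.353
v -0.707 2.577 2.426
v -0.419 3.928 1.199
v -0.982 2.57 2.272
v -0.571 3.799 0.955
v -1.135 2.441 2.028
v -0.543 3.597 0.715
v -1.107 2.239 1.788
v -0.345 3.4 0.569
v -0.909 2.042 1.642
v -0.053 3.283 0.574
v -0.616 1.925 1.647
v -0.21 0.577 3.12
v 0.482 -0.119 2.843
v 1.243 0.127 4.123
v 0.55 0.823 4.4
v 0.656 0.298 2.659
v 1.417 0.545 3.94
v 0.632 0.779 2.581
v 1.392 1.026 3.861
v 0.414 1.214 2.626
v 1.175 1.461 3.907
v 0.054 1.503 2.784
v 0.814 1.75 4.065
v -0.367 1.579 3.019
v 0.394 1.826 4.3
v -0.752 1.426 3.278
v 0.009 1.673 4.558
v -1.013 1.078 3.499
v -0.252 1.325 4.78
v -1.09 0.616 3.634
v -0.329 0.862 4.915
v -0.965 0.144 3.651
v -0.205 0.391 4.932
v -0.668 -0.229 3.547
v 0.093 0.018 4.827
v -0.266 -0.417 3.344
v 0.495 -0.17 4.625
v 0.149 -0.377 3.09
v 0.91 -0.131 4.371
f 2 1 5
f 2 5 3
f 3 5 6
f 3 6 4
f 5 1 7
f 5 7 6
f 6 7 8
f 6 8 4
f 7 1 9
f 7 9 8
f 8 9 10
f 8 10 4
f 9 1 11
f 9 11 10
f 10 11 12
f 10 12 4
f 11 1 13
f 11 13 12
f 12 13 14
f 12 14 4
f 13 1 15
f 13 15 14
f 14 15 16
f 14 16 4
f 15 1 17
f 15 17 16
f 16 17 18
f 16 18 4
f 17 1 19
f 17 19 18
f 18 19 20
f 18 20 4
f 19 1 21
f 19 21 20
f 20 21 22
f 20 22 4
f 21 1 2
f 21 2 22
f 22 2 3
f 22 3 4
f 24 23 27
f 24 27 25
f 25 27 28
f 25 28 26
f 27 23 29
f 27 29 28
f 28 29 30
f 28 30 26
f 29 23 31
f 29 31 30
f 30 31 32
f 30 32 26
f 31 23 33
f 31 33 32
f 32 33 34
f 32 34 26
f 33 23 35
f 33 35 34
f 34 35 36
f 34 36 26
f 35 23 37
f 35 37 36
f 36 37 38
f 36 38 26
f 37 23 39
f 37 39 38
f 38 39 40
f 38 40 26
f 39 23 41
f 39 41 40
f 40 41 42
f 40 42 26
f 41 23 43
f 41 43 42
f 42 43 44
f 42 44 26
f 43 23 45
f 43 45 44
f 44 45 46
f 44 46 26
f 45 23 47
f 45 47 46
f 46 47 48
f 46 48 26
f 47 23 49
f 47 49 48
f 48 49 50
f 48 50 26
f 49 23 24
f 49 24 50
f 50 24 25
f 50 25 26



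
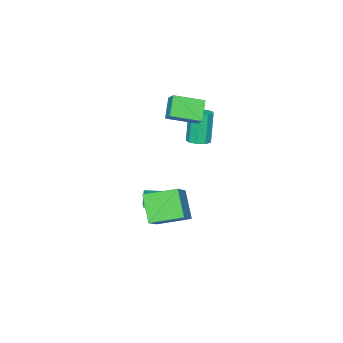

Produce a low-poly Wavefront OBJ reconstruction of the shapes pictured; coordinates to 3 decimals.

v -1.114 -2.339 4.345
v -0.815 -1.751 4.897
v -2.446 -1.127 3.773
v -2.148 -0.539 4.325
v -0.192 -1.821 3.295
v 0.106 -1.233 3.847
v -1.525 -0.609 2.723
v -1.226 -0.021 3.275
v -2.248 -1.068 0.757
v -1.793 -1.623 0.808
v -2.297 -1.848 2.854
v -2.752 -1.292 2.803
v -1.558 -1.203 0.912
v -2.062 -1.428 2.959
v -1.646 -0.72 0.943
v -2.15 -0.944 2.99
v -2.015 -0.399 0.887
v -2.52 -0.624 2.934
v -2.493 -0.391 0.77
v -2.998 -0.616 2.817
v -2.857 -0.7 0.647
v -3.361 -0.924 2.694
v -2.935 -1.181 0.575
v -3.44 -1.405 2.622
v -2.692 -1.609 0.588
v -3.196 -1.833 2.635
v -2.241 -1.784 0.68
v -2.745 -2.008 2.727
v 1.217 0.751 -0.842
v 2.742 1.443 0.391
v 1.94 1.773 -2.311
v 3.465 2.466 -1.078
v 2.335 -0.786 -1.362
v 3.86 -0.093 -0.129
v 3.058 0.237 -2.831
v 4.583 0.929 -1.598
v -1.156 -1.529 -4.355
v -1.475 -1.7 -3.401
v -0.552 -0.98 -4.054
v -0.871 -1.15 -3.101
v 0.231 -3.15 -4.179
v -0.088 -3.32 -3.226
v 0.835 -2.6 -3.879
v 0.516 -2.771 -2.925
f 2 4 1
f 5 2 1
f 1 4 3
f 3 5 1
f 2 8 4
f 6 2 5
f 6 8 2
f 4 8 3
f 7 5 3
f 3 8 7
f 7 6 5
f 8 6 7
f 10 9 13
f 10 13 11
f 11 13 14
f 11 14 12
f 13 9 15
f 13 15 14
f 14 15 16
f 14 16 12
f 15 9 17
f 15 17 16
f 16 17 18
f 16 18 12
f 17 9 19
f 17 19 18
f 18 19 20
f 18 20 12
f 19 9 21
f 19 21 20
f 20 21 22
f 20 22 12
f 21 9 23
f 21 23 22
f 22 23 24
f 22 24 12
f 23 9 25
f 23 25 24
f 24 25 26
f 24 26 12
f 25 9 27
f 25 27 26
f 26 27 28
f 26 28 12
f 27 9 10
f 27 10 28
f 28 10 11
f 28 11 12
f 30 32 29
f 33 30 29
f 29 32 31
f 31 33 29
f 30 36 32
f 34 30 33
f 34 36 30
f 32 36 31
f 35 33 31
f 31 36 35
f 35 34 33
f 36 34 35
f 38 40 37
f 41 38 37
f 37 40 39
f 39 41 37
f 38 44 40
f 42 38 41
f 42 44 38
f 40 44 39
f 43 41 39
f 39 44 43
f 43 42 41
f 44 42 43



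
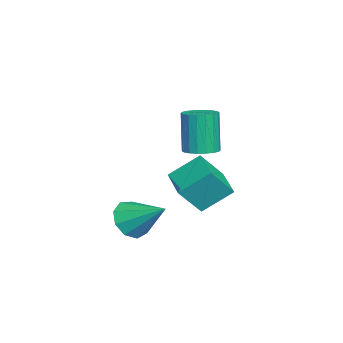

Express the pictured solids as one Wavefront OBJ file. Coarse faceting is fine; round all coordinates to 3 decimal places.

v 2.312 2.064 2.934
v 2.766 1.42 2.995
v 2.342 1.312 4.988
v 1.888 1.956 4.926
v 2.992 1.682 3.058
v 2.568 1.573 5.05
v 3.084 2.019 3.096
v 2.66 1.911 5.088
v 3.023 2.365 3.102
v 2.599 2.257 5.094
v 2.821 2.652 3.074
v 2.397 2.543 5.067
v 2.518 2.822 3.019
v 2.094 2.714 5.011
v 2.175 2.842 2.947
v 1.751 2.734 4.939
v 1.858 2.708 2.872
v 1.434 2.6 4.865
v 1.632 2.447 2.81
v 1.208 2.338 4.802
v 1.54 2.109 2.772
v 1.116 2.001 4.764
v 1.601 1.763 2.766
v 1.177 1.655 4.758
v 1.803 1.477 2.793
v 1.379 1.368 4.786
v 2.106 1.306 2.849
v 1.682 1.198 4.841
v 2.449 1.286 2.921
v 2.025 1.178 4.913
v -0.099 1.331 -0.732
v -0.455 2.662 0.348
v 1.509 1.991 -1.013
v 1.152 3.321 0.066
v 0.508 0.419 0.594
v 0.151 1.749 1.673
v 2.115 1.078 0.312
v 1.759 2.409 1.392
v 2.758 -0.784 -1.075
v 3.174 -1.468 -0.427
v 3.542 0.764 0.055
v 3.628 -1.319 -0.945
v 3.674 -0.92 -1.524
v 3.292 -0.457 -1.893
v 2.659 -0.147 -1.878
v 2.073 -0.134 -1.488
v 1.807 -0.426 -0.904
v 1.986 -0.884 -0.4
v 2.526 -1.296 -0.212
f 2 1 5
f 2 5 3
f 3 5 6
f 3 6 4
f 5 1 7
f 5 7 6
f 6 7 8
f 6 8 4
f 7 1 9
f 7 9 8
f 8 9 10
f 8 10 4
f 9 1 11
f 9 11 10
f 10 11 12
f 10 12 4
f 11 1 13
f 11 13 12
f 12 13 14
f 12 14 4
f 13 1 15
f 13 15 14
f 14 15 16
f 14 16 4
f 15 1 17
f 15 17 16
f 16 17 18
f 16 18 4
f 17 1 19
f 17 19 18
f 18 19 20
f 18 20 4
f 19 1 21
f 19 21 20
f 20 21 22
f 20 22 4
f 21 1 23
f 21 23 22
f 22 23 24
f 22 24 4
f 23 1 25
f 23 25 24
f 24 25 26
f 24 26 4
f 25 1 27
f 25 27 26
f 26 27 28
f 26 28 4
f 27 1 29
f 27 29 28
f 28 29 30
f 28 30 4
f 29 1 2
f 29 2 30
f 30 2 3
f 30 3 4
f 32 34 31
f 35 32 31
f 31 34 33
f 33 35 31
f 32 38 34
f 36 32 35
f 36 38 32
f 34 38 33
f 37 35 33
f 33 38 37
f 37 36 35
f 38 36 37
f 40 39 42
f 40 42 41
f 42 39 43
f 42 43 41
f 43 39 44
f 43 44 41
f 44 39 45
f 44 45 41
f 45 39 46
f 45 46 41
f 46 39 47
f 46 47 41
f 47 39 48
f 47 48 41
f 48 39 49
f 48 49 41
f 49 39 40
f 49 40 41



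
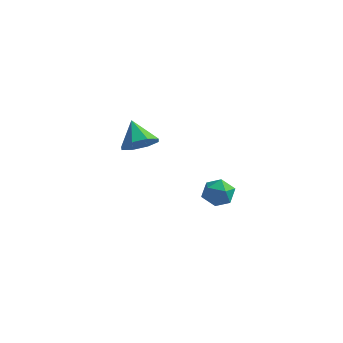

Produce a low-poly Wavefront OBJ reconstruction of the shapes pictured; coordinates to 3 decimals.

v 3.523 -0.388 -3.12
v 3.873 -0.048 -2.612
v 4.067 -1.352 -2.848
v 4.417 -1.012 -2.34
v 3.725 -1.126 -2.275
v 3.389 -0.53 -2.443
v 4.551 -0.87 -3.017
v 4.215 -0.274 -3.185
v 4.509 -0.345 -2.548
v 3.998 -0.504 -2.09
v 3.942 -0.896 -3.37
v 3.431 -1.055 -2.912
v -1.301 2.906 -3.571
v -0.596 3.186 -3.187
v -2.039 3.554 -2.689
v -0.802 3.589 -3.655
v -1.299 3.592 -4.073
v -1.798 3.193 -4.198
v -2.006 2.626 -3.955
v -1.8 2.223 -3.488
v -1.302 2.22 -3.069
v -0.804 2.619 -2.944
f 1 12 6
f 1 6 2
f 1 2 8
f 1 8 11
f 1 11 12
f 2 6 10
f 6 12 5
f 12 11 3
f 11 8 7
f 8 2 9
f 4 10 5
f 4 5 3
f 4 3 7
f 4 7 9
f 4 9 10
f 5 10 6
f 3 5 12
f 7 3 11
f 9 7 8
f 10 9 2
f 14 13 16
f 14 16 15
f 16 13 17
f 16 17 15
f 17 13 18
f 17 18 15
f 18 13 19
f 18 19 15
f 19 13 20
f 19 20 15
f 20 13 21
f 20 21 15
f 21 13 22
f 21 22 15
f 22 13 14
f 22 14 15



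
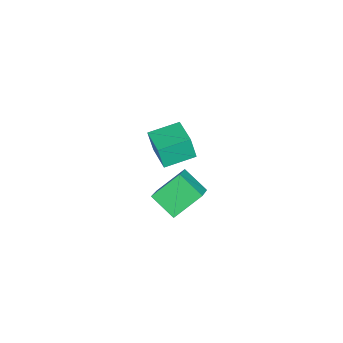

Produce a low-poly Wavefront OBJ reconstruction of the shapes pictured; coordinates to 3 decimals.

v -3.98 -4.129 1.006
v -4.034 -4.418 2.334
v -4.562 -2.574 1.322
v -4.616 -2.863 2.649
v -2.404 -3.577 1.191
v -2.458 -3.866 2.518
v -2.986 -2.022 1.506
v -3.04 -2.311 2.834
v 2.465 -4.041 4.054
v 1.805 -2.759 5.065
v 0.76 -3.833 2.679
v 0.101 -2.551 3.689
v 3.239 -3.009 3.251
v 2.58 -1.727 4.261
v 1.535 -2.801 1.875
v 0.875 -1.519 2.886
f 2 4 1
f 5 2 1
f 1 4 3
f 3 5 1
f 2 8 4
f 6 2 5
f 6 8 2
f 4 8 3
f 7 5 3
f 3 8 7
f 7 6 5
f 8 6 7
f 10 12 9
f 13 10 9
f 9 12 11
f 11 13 9
f 10 16 12
f 14 10 13
f 14 16 10
f 12 16 11
f 15 13 11
f 11 16 15
f 15 14 13
f 16 14 15



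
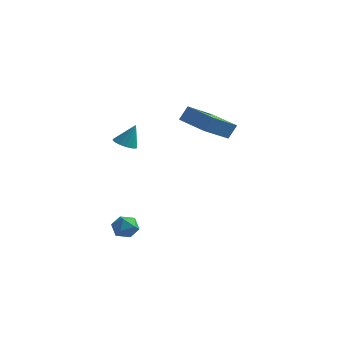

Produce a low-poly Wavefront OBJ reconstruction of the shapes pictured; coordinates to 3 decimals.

v -3.265 -3.011 -2.29
v -2.773 -2.524 -2.113
v -2.507 -3.856 -2.067
v -2.015 -3.369 -1.89
v -2.586 -3.468 -1.472
v -3.055 -2.946 -1.61
v -2.225 -3.434 -2.57
v -2.694 -2.912 -2.708
v -2.13 -2.785 -2.286
v -2.354 -2.806 -1.607
v -2.926 -3.574 -2.573
v -3.15 -3.595 -1.894
v -2.667 1.958 3.131
v -2.401 2.334 3.916
v -2.236 3.631 2.184
v -1.971 4.007 2.969
v -1.009 1.373 2.851
v -0.744 1.749 3.636
v -0.579 3.046 1.904
v -0.313 3.422 2.689
v -2.68 -3.099 3.145
v -2.239 -2.759 2.894
v -2.28 -2.781 4.275
v -2.485 -2.564 2.926
v -2.783 -2.511 3.017
v -3.053 -2.616 3.142
v -3.223 -2.85 3.268
v -3.248 -3.151 3.361
v -3.12 -3.438 3.396
v -2.875 -3.633 3.364
v -2.577 -3.686 3.273
v -2.307 -3.581 3.148
v -2.136 -3.347 3.022
v -2.112 -3.046 2.929
f 1 12 6
f 1 6 2
f 1 2 8
f 1 8 11
f 1 11 12
f 2 6 10
f 6 12 5
f 12 11 3
f 11 8 7
f 8 2 9
f 4 10 5
f 4 5 3
f 4 3 7
f 4 7 9
f 4 9 10
f 5 10 6
f 3 5 12
f 7 3 11
f 9 7 8
f 10 9 2
f 14 16 13
f 17 14 13
f 13 16 15
f 15 17 13
f 14 20 16
f 18 14 17
f 18 20 14
f 16 20 15
f 19 17 15
f 15 20 19
f 19 18 17
f 20 18 19
f 22 21 24
f 22 24 23
f 24 21 25
f 24 25 23
f 25 21 26
f 25 26 23
f 26 21 27
f 26 27 23
f 27 21 28
f 27 28 23
f 28 21 29
f 28 29 23
f 29 21 30
f 29 30 23
f 30 21 31
f 30 31 23
f 31 21 32
f 31 32 23
f 32 21 33
f 32 33 23
f 33 21 34
f 33 34 23
f 34 21 22
f 34 22 23



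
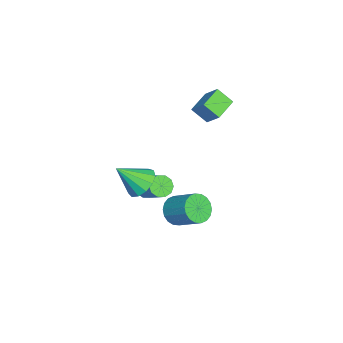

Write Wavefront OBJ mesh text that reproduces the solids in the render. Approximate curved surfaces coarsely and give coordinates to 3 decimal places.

v -1.271 -1.724 -3.8
v -0.662 -1.874 -4.263
v 0.58 -0.847 -2.964
v -0.029 -0.696 -2.5
v -0.858 -1.457 -4.405
v 0.384 -0.43 -3.106
v -1.212 -1.142 -4.316
v 0.03 -0.115 -3.017
v -1.588 -1.049 -4.03
v -0.346 -0.022 -2.731
v -1.843 -1.214 -3.655
v -0.602 -0.187 -2.356
v -1.88 -1.573 -3.336
v -0.638 -0.546 -2.037
v -1.684 -1.99 -3.194
v -0.442 -0.963 -1.895
v -1.33 -2.305 -3.283
v -0.088 -1.278 -1.984
v -0.954 -2.398 -3.569
v 0.288 -1.371 -2.27
v -0.698 -2.233 -3.944
v 0.543 -1.206 -2.645
v 3.551 -1.321 0.865
v 4.169 -0.629 1.418
v 3.849 -2.699 2.255
v 3.6 -0.549 1.619
v 3.016 -0.715 1.58
v 2.601 -1.072 1.314
v 2.489 -1.509 0.905
v 2.713 -1.886 0.484
v 3.204 -2.084 0.183
v 3.805 -2.039 0.099
v 4.326 -1.767 0.258
v 4.6 -1.353 0.609
v 4.542 -0.929 1.042
v 3.146 0.572 -1.775
v 3.649 -0.134 -1.295
v 4.456 1.183 -0.205
v 3.954 1.888 -0.685
v 3.92 -0.027 -1.625
v 4.728 1.289 -0.535
v 4.039 0.198 -1.985
v 4.846 1.515 -0.895
v 3.98 0.497 -2.303
v 4.788 1.814 -1.213
v 3.757 0.811 -2.516
v 4.564 2.128 -1.427
v 3.412 1.078 -2.583
v 4.22 2.394 -1.493
v 3.015 1.244 -2.49
v 3.823 2.56 -1.4
v 2.644 1.277 -2.255
v 3.451 2.594 -1.165
v 2.372 1.171 -1.925
v 3.18 2.487 -0.835
v 2.254 0.945 -1.565
v 3.061 2.262 -0.475
v 2.312 0.646 -1.247
v 3.12 1.963 -0.157
v 2.536 0.332 -1.033
v 3.343 1.649 0.056
v 2.88 0.066 -0.967
v 3.688 1.382 0.123
v 3.277 -0.1 -1.06
v 4.085 1.216 0.03
v -3.134 1.597 0.995
v -3.358 0.647 1.869
v -4.555 2.263 1.356
v -4.779 1.313 2.229
v -2.521 2.367 1.991
v -2.745 1.417 2.864
v -3.942 3.033 2.351
v -4.166 2.083 3.225
f 2 1 5
f 2 5 3
f 3 5 6
f 3 6 4
f 5 1 7
f 5 7 6
f 6 7 8
f 6 8 4
f 7 1 9
f 7 9 8
f 8 9 10
f 8 10 4
f 9 1 11
f 9 11 10
f 10 11 12
f 10 12 4
f 11 1 13
f 11 13 12
f 12 13 14
f 12 14 4
f 13 1 15
f 13 15 14
f 14 15 16
f 14 16 4
f 15 1 17
f 15 17 16
f 16 17 18
f 16 18 4
f 17 1 19
f 17 19 18
f 18 19 20
f 18 20 4
f 19 1 21
f 19 21 20
f 20 21 22
f 20 22 4
f 21 1 2
f 21 2 22
f 22 2 3
f 22 3 4
f 24 23 26
f 24 26 25
f 26 23 27
f 26 27 25
f 27 23 28
f 27 28 25
f 28 23 29
f 28 29 25
f 29 23 30
f 29 30 25
f 30 23 31
f 30 31 25
f 31 23 32
f 31 32 25
f 32 23 33
f 32 33 25
f 33 23 34
f 33 34 25
f 34 23 35
f 34 35 25
f 35 23 24
f 35 24 25
f 37 36 40
f 37 40 38
f 38 40 41
f 38 41 39
f 40 36 42
f 40 42 41
f 41 42 43
f 41 43 39
f 42 36 44
f 42 44 43
f 43 44 45
f 43 45 39
f 44 36 46
f 44 46 45
f 45 46 47
f 45 47 39
f 46 36 48
f 46 48 47
f 47 48 49
f 47 49 39
f 48 36 50
f 48 50 49
f 49 50 51
f 49 51 39
f 50 36 52
f 50 52 51
f 51 52 53
f 51 53 39
f 52 36 54
f 52 54 53
f 53 54 55
f 53 55 39
f 54 36 56
f 54 56 55
f 55 56 57
f 55 57 39
f 56 36 58
f 56 58 57
f 57 58 59
f 57 59 39
f 58 36 60
f 58 60 59
f 59 60 61
f 59 61 39
f 60 36 62
f 60 62 61
f 61 62 63
f 61 63 39
f 62 36 64
f 62 64 63
f 63 64 65
f 63 65 39
f 64 36 37
f 64 37 65
f 65 37 38
f 65 38 39
f 67 69 66
f 70 67 66
f 66 69 68
f 68 70 66
f 67 73 69
f 71 67 70
f 71 73 67
f 69 73 68
f 72 70 68
f 68 73 72
f 72 71 70
f 73 71 72



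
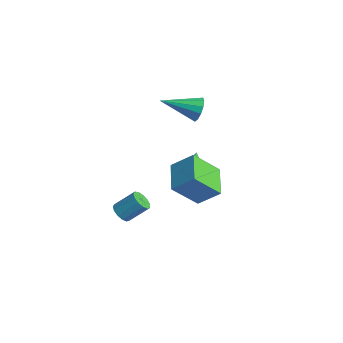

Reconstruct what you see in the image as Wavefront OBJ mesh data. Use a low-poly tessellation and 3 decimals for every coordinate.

v -1.626 -3.52 -4.348
v -1.04 -3.845 -4.36
v -0.487 -2.884 -3.365
v -1.074 -2.56 -3.352
v -1.021 -3.579 -4.628
v -0.468 -2.618 -3.632
v -1.193 -3.295 -4.806
v -0.641 -2.334 -3.811
v -1.504 -3.082 -4.839
v -0.951 -2.121 -3.844
v -1.853 -3.009 -4.716
v -1.3 -2.048 -3.721
v -2.13 -3.098 -4.476
v -1.577 -2.137 -3.48
v -2.248 -3.321 -4.195
v -1.695 -2.36 -3.2
v -2.168 -3.608 -3.963
v -1.615 -2.647 -2.967
v -1.916 -3.867 -3.853
v -1.363 -2.906 -2.857
v -1.572 -4.016 -3.9
v -1.02 -3.055 -2.904
v -1.246 -4.007 -4.089
v -0.693 -3.046 -3.094
v -1.166 0.728 -2.851
v -0.839 0.253 -2.173
v -2.014 1.632 -1.809
v -0.541 0.599 -2.231
v -0.41 0.98 -2.454
v -0.481 1.293 -2.785
v -0.736 1.455 -3.132
v -1.106 1.422 -3.405
v -1.492 1.203 -3.529
v -1.791 0.857 -3.472
v -1.922 0.476 -3.248
v -1.85 0.163 -2.918
v -1.595 0.001 -2.57
v -1.225 0.034 -2.298
v -0.241 0.506 3.235
v 0.316 0.424 3.818
v -1.299 -1.226 4.005
v -0.008 0.698 3.987
v -0.406 0.91 3.917
v -0.752 0.994 3.631
v -0.935 0.923 3.219
v -0.898 0.719 2.812
v -0.652 0.448 2.54
v -0.276 0.195 2.488
v 0.112 0.04 2.674
v 0.387 0.034 3.037
v 0.463 0.177 3.464
v 0.143 0.172 -2.063
v -0.28 -1.231 -0.546
v 1.025 1.021 -1.033
v 0.603 -0.383 0.484
v 1.697 -0.837 -2.564
v 1.275 -2.241 -1.047
v 2.58 0.011 -1.534
v 2.157 -1.392 -0.017
f 2 1 5
f 2 5 3
f 3 5 6
f 3 6 4
f 5 1 7
f 5 7 6
f 6 7 8
f 6 8 4
f 7 1 9
f 7 9 8
f 8 9 10
f 8 10 4
f 9 1 11
f 9 11 10
f 10 11 12
f 10 12 4
f 11 1 13
f 11 13 12
f 12 13 14
f 12 14 4
f 13 1 15
f 13 15 14
f 14 15 16
f 14 16 4
f 15 1 17
f 15 17 16
f 16 17 18
f 16 18 4
f 17 1 19
f 17 19 18
f 18 19 20
f 18 20 4
f 19 1 21
f 19 21 20
f 20 21 22
f 20 22 4
f 21 1 23
f 21 23 22
f 22 23 24
f 22 24 4
f 23 1 2
f 23 2 24
f 24 2 3
f 24 3 4
f 26 25 28
f 26 28 27
f 28 25 29
f 28 29 27
f 29 25 30
f 29 30 27
f 30 25 31
f 30 31 27
f 31 25 32
f 31 32 27
f 32 25 33
f 32 33 27
f 33 25 34
f 33 34 27
f 34 25 35
f 34 35 27
f 35 25 36
f 35 36 27
f 36 25 37
f 36 37 27
f 37 25 38
f 37 38 27
f 38 25 26
f 38 26 27
f 40 39 42
f 40 42 41
f 42 39 43
f 42 43 41
f 43 39 44
f 43 44 41
f 44 39 45
f 44 45 41
f 45 39 46
f 45 46 41
f 46 39 47
f 46 47 41
f 47 39 48
f 47 48 41
f 48 39 49
f 48 49 41
f 49 39 50
f 49 50 41
f 50 39 51
f 50 51 41
f 51 39 40
f 51 40 41
f 53 55 52
f 56 53 52
f 52 55 54
f 54 56 52
f 53 59 55
f 57 53 56
f 57 59 53
f 55 59 54
f 58 56 54
f 54 59 58
f 58 57 56
f 59 57 58



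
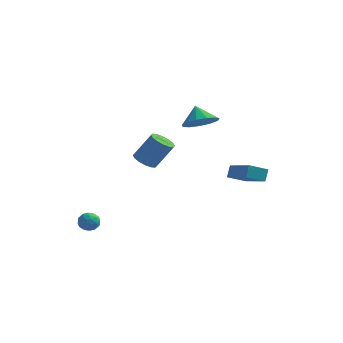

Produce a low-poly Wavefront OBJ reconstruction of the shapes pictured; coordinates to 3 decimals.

v 0.879 1.725 2.831
v 1.432 1.134 3.435
v 0.401 2.235 3.769
v 1.743 1.601 3.34
v 1.78 2.107 3.083
v 1.531 2.492 2.746
v 1.075 2.634 2.436
v 0.557 2.487 2.252
v 0.141 2.098 2.251
v -0.04 1.59 2.435
v 0.071 1.126 2.744
v 0.438 0.851 3.081
v 0.946 0.854 3.339
v -2.173 1.621 -0.333
v -1.536 1.475 -0.682
v -0.651 1.833 0.785
v -1.287 1.979 1.133
v -1.596 1.849 -0.737
v -0.711 2.207 0.73
v -1.81 2.162 -0.684
v -0.925 2.52 0.782
v -2.121 2.33 -0.537
v -1.236 2.688 0.929
v -2.446 2.309 -0.336
v -1.561 2.667 1.131
v -2.698 2.102 -0.134
v -1.813 2.46 1.333
v -2.809 1.767 0.015
v -1.924 2.125 1.482
v -2.749 1.393 0.07
v -1.864 1.751 1.537
v -2.535 1.08 0.018
v -1.65 1.438 1.484
v -2.224 0.912 -0.129
v -1.339 1.27 1.337
v -1.899 0.933 -0.331
v -1.014 1.291 1.136
v -1.647 1.14 -0.533
v -0.762 1.498 0.934
v -4.449 -1.792 -3.378
v -3.968 -1.385 -3.343
v -3.812 -2.515 -3.717
v -3.331 -2.108 -3.682
v -3.604 -2.32 -3.154
v -3.998 -1.874 -2.945
v -3.782 -2.026 -4.115
v -4.176 -1.58 -3.906
v -3.556 -1.53 -3.798
v -3.446 -1.712 -3.204
v -4.334 -2.188 -3.856
v -4.224 -2.37 -3.262
v -4.264 -1.525 -3.331
v -3.516 -2.375 -3.729
v -3.677 -2.5 -3.419
v -3.394 -2.261 -3.398
v -4.282 -1.812 -3.097
v -3.999 -1.573 -3.076
v -3.785 -2.123 -2.965
v -3.781 -2.327 -3.984
v -3.498 -2.088 -3.963
v -4.386 -1.639 -3.662
v -4.103 -1.4 -3.641
v -3.995 -1.777 -4.095
v -3.739 -1.371 -3.578
v -3.365 -1.796 -3.777
v -3.63 -1.748 -4.032
v -3.862 -1.485 -3.909
v -3.675 -1.478 -3.229
v -3.301 -1.903 -3.428
v -3.461 -2.028 -3.118
v -3.692 -1.765 -2.995
v -3.433 -1.563 -3.496
v -4.479 -1.997 -3.632
v -4.105 -2.422 -3.831
v -4.088 -2.135 -4.065
v -4.319 -1.872 -3.942
v -4.415 -2.104 -3.283
v -4.041 -2.529 -3.482
v -3.918 -2.415 -3.151
v -4.15 -2.152 -3.028
v -4.347 -2.337 -3.564
v 1.877 3.111 -1.546
v 1.903 3.541 -0.86
v 2.7 3.79 -2.001
v 2.726 4.219 -1.315
v 3.334 1.841 -0.805
v 3.36 2.27 -0.119
v 4.157 2.519 -1.26
v 4.183 2.949 -0.574
f 2 1 4
f 2 4 3
f 4 1 5
f 4 5 3
f 5 1 6
f 5 6 3
f 6 1 7
f 6 7 3
f 7 1 8
f 7 8 3
f 8 1 9
f 8 9 3
f 9 1 10
f 9 10 3
f 10 1 11
f 10 11 3
f 11 1 12
f 11 12 3
f 12 1 13
f 12 13 3
f 13 1 2
f 13 2 3
f 15 14 18
f 15 18 16
f 16 18 19
f 16 19 17
f 18 14 20
f 18 20 19
f 19 20 21
f 19 21 17
f 20 14 22
f 20 22 21
f 21 22 23
f 21 23 17
f 22 14 24
f 22 24 23
f 23 24 25
f 23 25 17
f 24 14 26
f 24 26 25
f 25 26 27
f 25 27 17
f 26 14 28
f 26 28 27
f 27 28 29
f 27 29 17
f 28 14 30
f 28 30 29
f 29 30 31
f 29 31 17
f 30 14 32
f 30 32 31
f 31 32 33
f 31 33 17
f 32 14 34
f 32 34 33
f 33 34 35
f 33 35 17
f 34 14 36
f 34 36 35
f 35 36 37
f 35 37 17
f 36 14 38
f 36 38 37
f 37 38 39
f 37 39 17
f 38 14 15
f 38 15 39
f 39 15 16
f 39 16 17
f 40 77 56
f 77 51 80
f 56 80 45
f 77 80 56
f 40 56 52
f 56 45 57
f 52 57 41
f 56 57 52
f 40 52 61
f 52 41 62
f 61 62 47
f 52 62 61
f 40 61 73
f 61 47 76
f 73 76 50
f 61 76 73
f 40 73 77
f 73 50 81
f 77 81 51
f 73 81 77
f 41 57 68
f 57 45 71
f 68 71 49
f 57 71 68
f 45 80 58
f 80 51 79
f 58 79 44
f 80 79 58
f 51 81 78
f 81 50 74
f 78 74 42
f 81 74 78
f 50 76 75
f 76 47 63
f 75 63 46
f 76 63 75
f 47 62 67
f 62 41 64
f 67 64 48
f 62 64 67
f 43 69 55
f 69 49 70
f 55 70 44
f 69 70 55
f 43 55 53
f 55 44 54
f 53 54 42
f 55 54 53
f 43 53 60
f 53 42 59
f 60 59 46
f 53 59 60
f 43 60 65
f 60 46 66
f 65 66 48
f 60 66 65
f 43 65 69
f 65 48 72
f 69 72 49
f 65 72 69
f 44 70 58
f 70 49 71
f 58 71 45
f 70 71 58
f 42 54 78
f 54 44 79
f 78 79 51
f 54 79 78
f 46 59 75
f 59 42 74
f 75 74 50
f 59 74 75
f 48 66 67
f 66 46 63
f 67 63 47
f 66 63 67
f 49 72 68
f 72 48 64
f 68 64 41
f 72 64 68
f 83 85 82
f 86 83 82
f 82 85 84
f 84 86 82
f 83 89 85
f 87 83 86
f 87 89 83
f 85 89 84
f 88 86 84
f 84 89 88
f 88 87 86
f 89 87 88



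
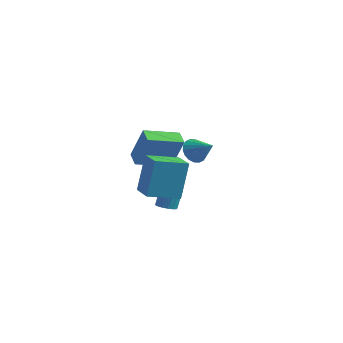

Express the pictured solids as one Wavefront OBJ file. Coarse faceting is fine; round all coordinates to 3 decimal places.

v -1.045 0.954 -2.588
v -0.64 1.287 -2.716
v -0.61 1.719 -1.501
v -1.015 1.386 -1.372
v -0.852 1.428 -2.761
v -0.822 1.859 -1.545
v -1.109 1.46 -2.766
v -1.078 1.892 -1.55
v -1.35 1.376 -2.73
v -1.32 1.808 -1.515
v -1.522 1.196 -2.662
v -1.492 1.627 -1.446
v -1.585 0.96 -2.576
v -1.555 1.392 -1.361
v -1.524 0.723 -2.494
v -1.494 1.154 -1.278
v -1.353 0.539 -2.432
v -1.323 0.97 -1.217
v -1.112 0.45 -2.407
v -1.082 0.881 -1.192
v -0.855 0.476 -2.423
v -0.825 0.908 -1.207
v -0.642 0.612 -2.476
v -0.612 1.044 -1.261
v -0.521 0.827 -2.555
v -0.491 1.258 -1.34
v -0.521 1.07 -2.642
v -0.49 1.502 -1.427
v -1.517 -0.64 -1.011
v -1.46 -0.095 1.088
v -0.59 0.733 -1.393
v -0.533 1.278 0.707
v -0.327 -1.398 -0.847
v -0.27 -0.853 1.253
v 0.6 -0.025 -1.228
v 0.657 0.52 0.871
v 2.67 -1.694 2.96
v 3.019 -1.496 2.387
v 3.73 -1.766 3.58
v 2.956 -1.225 2.526
v 2.836 -1.046 2.752
v 2.683 -0.996 3.019
v 2.528 -1.084 3.274
v 2.401 -1.293 3.468
v 2.327 -1.581 3.56
v 2.321 -1.891 3.534
v 2.384 -2.163 3.394
v 2.504 -2.341 3.169
v 2.656 -2.391 2.902
v 2.811 -2.303 2.646
v 2.939 -2.094 2.453
v 3.012 -1.806 2.36
v -4.099 2.035 -0.274
v -3.303 2.029 1.561
v -3.107 3.623 -0.7
v -2.311 3.617 1.135
v -3.409 1.523 -0.575
v -2.613 1.517 1.26
v -2.417 3.111 -1.001
v -1.621 3.105 0.834
f 2 1 5
f 2 5 3
f 3 5 6
f 3 6 4
f 5 1 7
f 5 7 6
f 6 7 8
f 6 8 4
f 7 1 9
f 7 9 8
f 8 9 10
f 8 10 4
f 9 1 11
f 9 11 10
f 10 11 12
f 10 12 4
f 11 1 13
f 11 13 12
f 12 13 14
f 12 14 4
f 13 1 15
f 13 15 14
f 14 15 16
f 14 16 4
f 15 1 17
f 15 17 16
f 16 17 18
f 16 18 4
f 17 1 19
f 17 19 18
f 18 19 20
f 18 20 4
f 19 1 21
f 19 21 20
f 20 21 22
f 20 22 4
f 21 1 23
f 21 23 22
f 22 23 24
f 22 24 4
f 23 1 25
f 23 25 24
f 24 25 26
f 24 26 4
f 25 1 27
f 25 27 26
f 26 27 28
f 26 28 4
f 27 1 2
f 27 2 28
f 28 2 3
f 28 3 4
f 30 32 29
f 33 30 29
f 29 32 31
f 31 33 29
f 30 36 32
f 34 30 33
f 34 36 30
f 32 36 31
f 35 33 31
f 31 36 35
f 35 34 33
f 36 34 35
f 38 37 40
f 38 40 39
f 40 37 41
f 40 41 39
f 41 37 42
f 41 42 39
f 42 37 43
f 42 43 39
f 43 37 44
f 43 44 39
f 44 37 45
f 44 45 39
f 45 37 46
f 45 46 39
f 46 37 47
f 46 47 39
f 47 37 48
f 47 48 39
f 48 37 49
f 48 49 39
f 49 37 50
f 49 50 39
f 50 37 51
f 50 51 39
f 51 37 52
f 51 52 39
f 52 37 38
f 52 38 39
f 54 56 53
f 57 54 53
f 53 56 55
f 55 57 53
f 54 60 56
f 58 54 57
f 58 60 54
f 56 60 55
f 59 57 55
f 55 60 59
f 59 58 57
f 60 58 59

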